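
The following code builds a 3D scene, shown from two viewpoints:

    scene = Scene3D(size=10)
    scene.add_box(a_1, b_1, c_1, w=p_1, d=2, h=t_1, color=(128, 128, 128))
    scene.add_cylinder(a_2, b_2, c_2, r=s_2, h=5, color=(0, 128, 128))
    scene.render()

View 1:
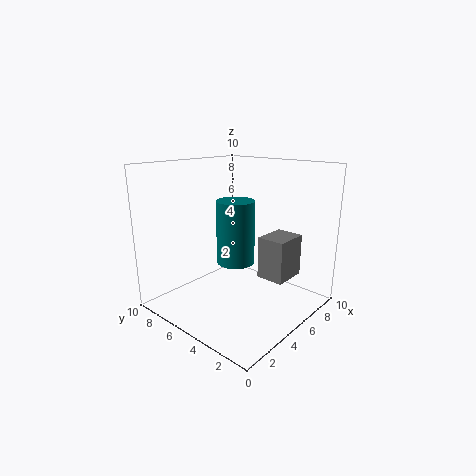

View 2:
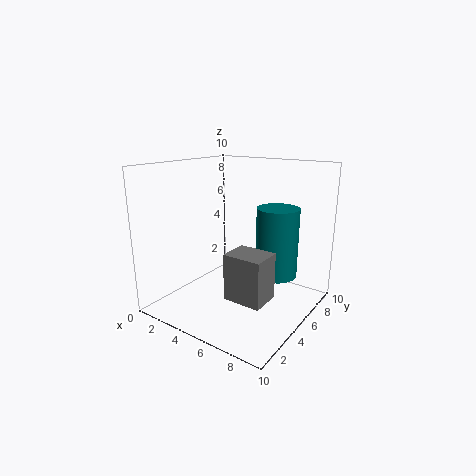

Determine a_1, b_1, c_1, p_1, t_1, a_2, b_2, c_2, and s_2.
a_1 = 6
b_1 = 2
c_1 = 2
p_1 = 2.5
t_1 = 3
a_2 = 7
b_2 = 7
c_2 = 2
s_2 = 1.5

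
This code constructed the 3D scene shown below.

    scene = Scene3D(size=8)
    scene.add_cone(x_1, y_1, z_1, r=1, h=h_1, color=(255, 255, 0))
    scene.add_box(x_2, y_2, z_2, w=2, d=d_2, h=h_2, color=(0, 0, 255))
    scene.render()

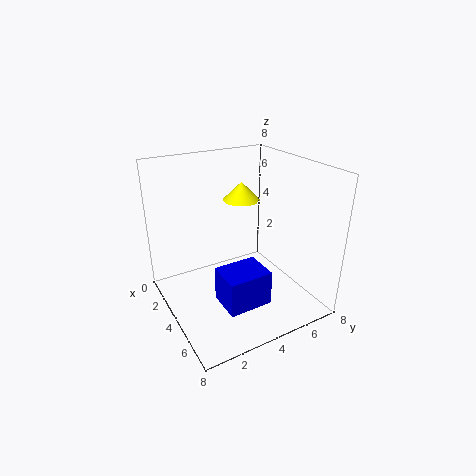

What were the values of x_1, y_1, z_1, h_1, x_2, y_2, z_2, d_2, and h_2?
x_1 = 3.5
y_1 = 4.5
z_1 = 6
h_1 = 1
x_2 = 4
y_2 = 2.5
z_2 = 0.5
d_2 = 2.5
h_2 = 2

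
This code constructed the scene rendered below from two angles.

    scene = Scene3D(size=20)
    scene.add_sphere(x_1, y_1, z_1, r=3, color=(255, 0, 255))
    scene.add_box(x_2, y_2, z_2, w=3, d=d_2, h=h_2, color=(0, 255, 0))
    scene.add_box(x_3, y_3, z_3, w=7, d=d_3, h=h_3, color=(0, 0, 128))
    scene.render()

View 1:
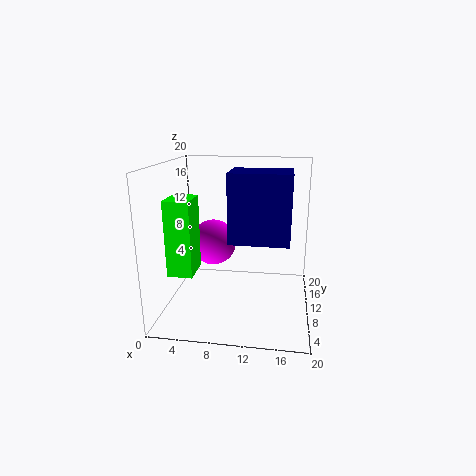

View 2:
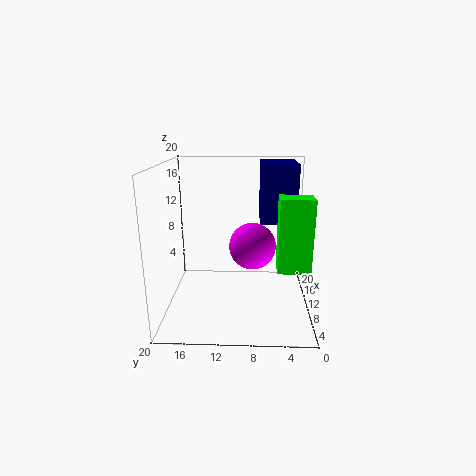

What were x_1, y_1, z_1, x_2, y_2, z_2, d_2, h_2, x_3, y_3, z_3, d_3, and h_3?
x_1 = 7; y_1 = 8; z_1 = 10; x_2 = 3; y_2 = 1; z_2 = 8; d_2 = 4; h_2 = 9; x_3 = 10; y_3 = 2; z_3 = 12; d_3 = 5; h_3 = 8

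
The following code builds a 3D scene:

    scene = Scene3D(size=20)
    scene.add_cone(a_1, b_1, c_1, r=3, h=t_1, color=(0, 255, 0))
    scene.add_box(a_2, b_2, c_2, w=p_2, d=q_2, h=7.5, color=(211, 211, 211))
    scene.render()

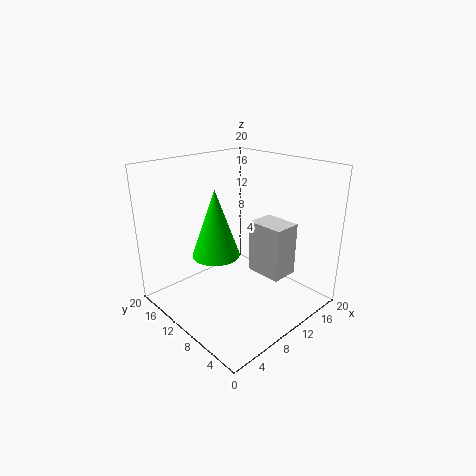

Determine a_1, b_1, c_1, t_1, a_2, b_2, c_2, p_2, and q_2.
a_1 = 5.25, b_1 = 9, c_1 = 9.5, t_1 = 8.5, a_2 = 12, b_2 = 4.5, c_2 = 4.5, p_2 = 4, q_2 = 5.25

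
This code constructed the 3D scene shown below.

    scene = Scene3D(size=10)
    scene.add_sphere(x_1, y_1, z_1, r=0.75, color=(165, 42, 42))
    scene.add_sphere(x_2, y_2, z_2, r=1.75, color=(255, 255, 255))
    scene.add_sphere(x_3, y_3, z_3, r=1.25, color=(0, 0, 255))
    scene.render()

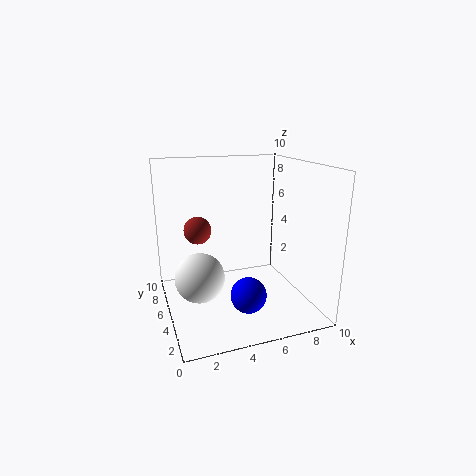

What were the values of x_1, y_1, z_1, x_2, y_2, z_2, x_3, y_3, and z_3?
x_1 = 1.5, y_1 = 1.75, z_1 = 7, x_2 = 2.25, y_2 = 5.25, z_2 = 2.25, x_3 = 5.25, y_3 = 3.5, z_3 = 1.25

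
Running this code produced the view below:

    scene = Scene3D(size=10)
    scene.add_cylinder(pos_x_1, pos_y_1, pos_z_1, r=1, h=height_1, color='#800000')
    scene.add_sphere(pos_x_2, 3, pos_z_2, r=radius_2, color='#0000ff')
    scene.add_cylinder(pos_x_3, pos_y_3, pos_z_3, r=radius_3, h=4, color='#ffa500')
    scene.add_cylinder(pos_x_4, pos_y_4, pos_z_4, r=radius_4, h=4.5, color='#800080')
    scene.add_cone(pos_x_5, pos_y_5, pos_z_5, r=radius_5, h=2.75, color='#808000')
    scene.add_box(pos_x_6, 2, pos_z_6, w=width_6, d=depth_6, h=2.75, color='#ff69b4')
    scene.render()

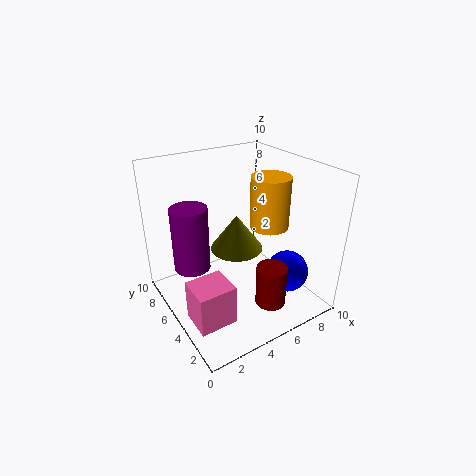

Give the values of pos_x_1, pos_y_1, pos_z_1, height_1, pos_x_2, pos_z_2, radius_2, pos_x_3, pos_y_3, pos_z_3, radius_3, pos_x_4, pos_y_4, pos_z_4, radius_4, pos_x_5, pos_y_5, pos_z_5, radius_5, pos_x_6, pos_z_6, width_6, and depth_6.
pos_x_1 = 5.5; pos_y_1 = 1.75; pos_z_1 = 1.5; height_1 = 2.75; pos_x_2 = 8; pos_z_2 = 2.25; radius_2 = 1.5; pos_x_3 = 8.5; pos_y_3 = 6; pos_z_3 = 4.5; radius_3 = 1.5; pos_x_4 = 2; pos_y_4 = 6.25; pos_z_4 = 3; radius_4 = 1.25; pos_x_5 = 6; pos_y_5 = 6.75; pos_z_5 = 3; radius_5 = 2; pos_x_6 = 0.5; pos_z_6 = 0.75; width_6 = 2.5; depth_6 = 2.25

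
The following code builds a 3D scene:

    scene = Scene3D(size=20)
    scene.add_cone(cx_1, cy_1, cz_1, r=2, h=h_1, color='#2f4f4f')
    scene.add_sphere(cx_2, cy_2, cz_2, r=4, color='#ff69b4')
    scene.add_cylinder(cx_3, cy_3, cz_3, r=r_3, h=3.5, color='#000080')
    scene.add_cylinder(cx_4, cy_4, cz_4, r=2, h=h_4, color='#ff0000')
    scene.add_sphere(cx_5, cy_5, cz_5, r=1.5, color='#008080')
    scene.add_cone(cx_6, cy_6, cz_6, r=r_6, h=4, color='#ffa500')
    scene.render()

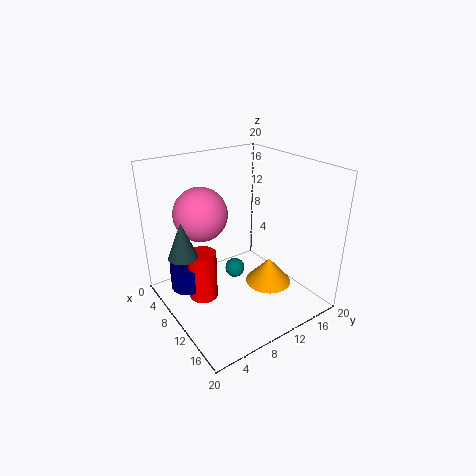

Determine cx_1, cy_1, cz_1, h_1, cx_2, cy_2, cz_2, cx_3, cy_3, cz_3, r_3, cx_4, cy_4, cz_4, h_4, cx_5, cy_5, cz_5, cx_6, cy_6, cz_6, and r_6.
cx_1 = 8; cy_1 = 2.5; cz_1 = 8.5; h_1 = 5; cx_2 = 4; cy_2 = 7.5; cz_2 = 12; cx_3 = 7; cy_3 = 3.5; cz_3 = 3; r_3 = 2.5; cx_4 = 8.5; cy_4 = 5; cz_4 = 1.5; h_4 = 7; cx_5 = 7; cy_5 = 11.5; cz_5 = 3; cx_6 = 10.5; cy_6 = 15.5; cz_6 = 1; r_6 = 3.5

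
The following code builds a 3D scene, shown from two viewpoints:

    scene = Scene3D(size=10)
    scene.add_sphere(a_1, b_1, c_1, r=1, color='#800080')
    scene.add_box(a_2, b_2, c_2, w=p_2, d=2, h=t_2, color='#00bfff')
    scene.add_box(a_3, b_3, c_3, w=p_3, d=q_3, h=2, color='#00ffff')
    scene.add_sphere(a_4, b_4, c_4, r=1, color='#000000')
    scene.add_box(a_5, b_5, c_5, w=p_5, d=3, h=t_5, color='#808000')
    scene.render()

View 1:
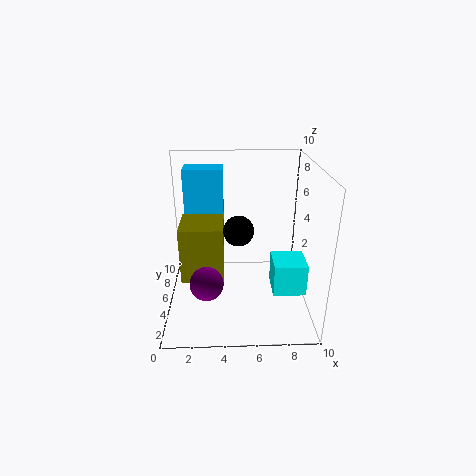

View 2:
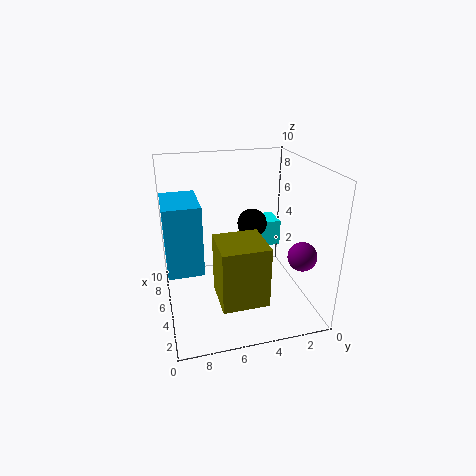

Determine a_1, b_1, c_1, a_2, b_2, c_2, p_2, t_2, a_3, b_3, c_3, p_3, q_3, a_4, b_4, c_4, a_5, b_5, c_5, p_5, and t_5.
a_1 = 3
b_1 = 1
c_1 = 4
a_2 = 1
b_2 = 8
c_2 = 5
p_2 = 3
t_2 = 4
a_3 = 7
b_3 = 1
c_3 = 3
p_3 = 2
q_3 = 2
a_4 = 5
b_4 = 4
c_4 = 6
a_5 = 1
b_5 = 4
c_5 = 2
p_5 = 3
t_5 = 4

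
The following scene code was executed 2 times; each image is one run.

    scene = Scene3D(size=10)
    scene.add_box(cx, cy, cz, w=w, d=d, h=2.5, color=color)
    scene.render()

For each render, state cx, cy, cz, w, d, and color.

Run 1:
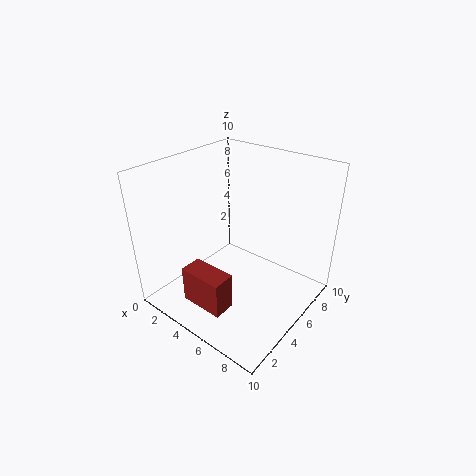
cx = 3.5
cy = 1
cz = 1.5
w = 3
d = 1.5
color = 'brown'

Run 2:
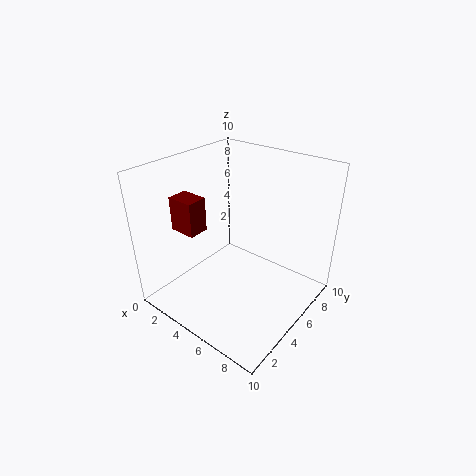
cx = 0.5
cy = 3
cz = 5
w = 2
d = 1.5
color = 'maroon'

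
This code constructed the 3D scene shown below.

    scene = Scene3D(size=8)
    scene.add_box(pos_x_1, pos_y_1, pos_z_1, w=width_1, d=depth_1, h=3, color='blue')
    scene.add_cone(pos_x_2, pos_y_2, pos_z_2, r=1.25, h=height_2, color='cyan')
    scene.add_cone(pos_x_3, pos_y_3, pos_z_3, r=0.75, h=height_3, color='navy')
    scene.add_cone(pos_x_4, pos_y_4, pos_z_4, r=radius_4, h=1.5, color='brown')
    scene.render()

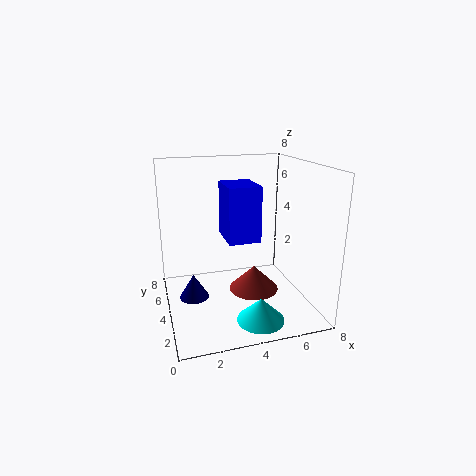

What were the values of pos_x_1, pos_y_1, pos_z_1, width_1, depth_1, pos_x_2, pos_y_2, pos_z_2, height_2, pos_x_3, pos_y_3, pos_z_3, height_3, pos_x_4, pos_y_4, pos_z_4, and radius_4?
pos_x_1 = 3.25; pos_y_1 = 3; pos_z_1 = 4; width_1 = 1.75; depth_1 = 2.25; pos_x_2 = 4.5; pos_y_2 = 1.5; pos_z_2 = 0.25; height_2 = 1.25; pos_x_3 = 1.25; pos_y_3 = 2.75; pos_z_3 = 1.5; height_3 = 1.25; pos_x_4 = 5.25; pos_y_4 = 4.75; pos_z_4 = 0.25; radius_4 = 1.5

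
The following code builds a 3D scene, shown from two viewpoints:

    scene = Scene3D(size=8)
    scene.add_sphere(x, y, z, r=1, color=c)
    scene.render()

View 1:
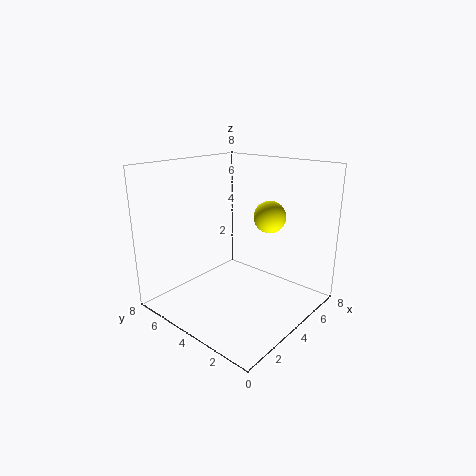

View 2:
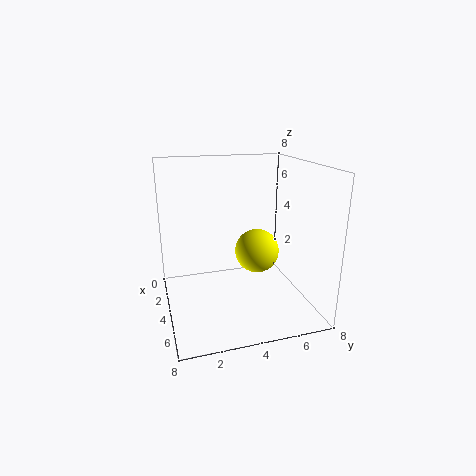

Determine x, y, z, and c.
x = 7, y = 4, z = 4.5, c = 'yellow'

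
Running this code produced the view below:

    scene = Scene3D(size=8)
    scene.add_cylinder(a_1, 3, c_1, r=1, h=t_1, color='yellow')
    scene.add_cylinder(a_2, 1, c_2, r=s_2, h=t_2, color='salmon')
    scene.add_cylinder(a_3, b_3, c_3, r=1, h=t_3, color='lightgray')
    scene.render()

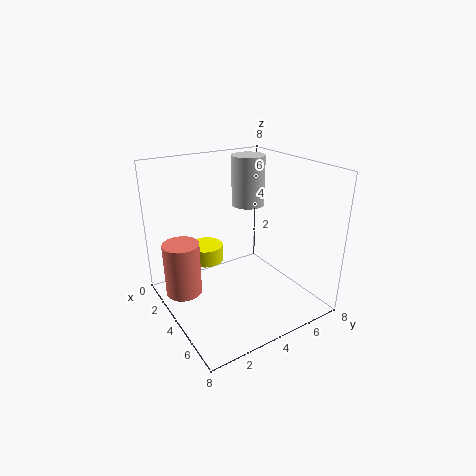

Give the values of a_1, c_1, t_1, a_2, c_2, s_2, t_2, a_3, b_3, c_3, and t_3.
a_1 = 2; c_1 = 2; t_1 = 1; a_2 = 3; c_2 = 1; s_2 = 1; t_2 = 3; a_3 = 2; b_3 = 6; c_3 = 5; t_3 = 3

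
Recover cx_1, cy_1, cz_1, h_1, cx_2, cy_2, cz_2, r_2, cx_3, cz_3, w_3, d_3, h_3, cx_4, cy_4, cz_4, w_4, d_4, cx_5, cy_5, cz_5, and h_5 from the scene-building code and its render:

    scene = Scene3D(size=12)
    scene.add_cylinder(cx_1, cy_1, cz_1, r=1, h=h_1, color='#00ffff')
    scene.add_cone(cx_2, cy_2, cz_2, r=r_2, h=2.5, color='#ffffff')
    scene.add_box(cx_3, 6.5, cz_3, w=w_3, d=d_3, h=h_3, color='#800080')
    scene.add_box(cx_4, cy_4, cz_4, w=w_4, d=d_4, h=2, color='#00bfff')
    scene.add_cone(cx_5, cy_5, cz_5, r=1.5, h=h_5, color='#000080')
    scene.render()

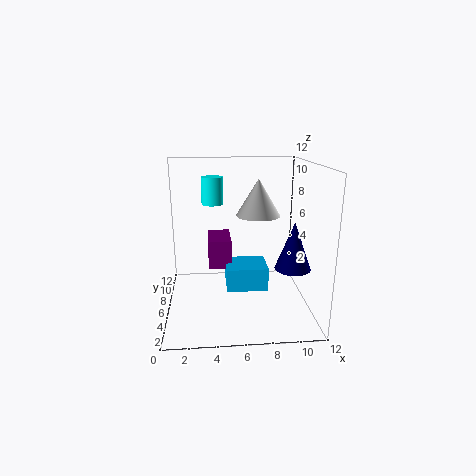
cx_1 = 4
cy_1 = 10
cz_1 = 8
h_1 = 2.5
cx_2 = 7
cy_2 = 2
cz_2 = 9
r_2 = 1.5
cx_3 = 3.5
cz_3 = 3
w_3 = 2
d_3 = 3.5
h_3 = 2.5
cx_4 = 5
cy_4 = 5
cz_4 = 1.5
w_4 = 3.5
d_4 = 3
cx_5 = 10.5
cy_5 = 5
cz_5 = 3.5
h_5 = 4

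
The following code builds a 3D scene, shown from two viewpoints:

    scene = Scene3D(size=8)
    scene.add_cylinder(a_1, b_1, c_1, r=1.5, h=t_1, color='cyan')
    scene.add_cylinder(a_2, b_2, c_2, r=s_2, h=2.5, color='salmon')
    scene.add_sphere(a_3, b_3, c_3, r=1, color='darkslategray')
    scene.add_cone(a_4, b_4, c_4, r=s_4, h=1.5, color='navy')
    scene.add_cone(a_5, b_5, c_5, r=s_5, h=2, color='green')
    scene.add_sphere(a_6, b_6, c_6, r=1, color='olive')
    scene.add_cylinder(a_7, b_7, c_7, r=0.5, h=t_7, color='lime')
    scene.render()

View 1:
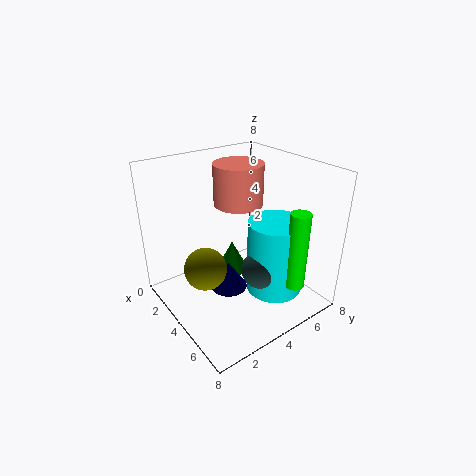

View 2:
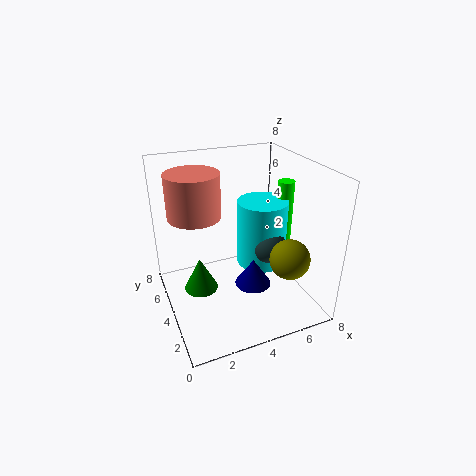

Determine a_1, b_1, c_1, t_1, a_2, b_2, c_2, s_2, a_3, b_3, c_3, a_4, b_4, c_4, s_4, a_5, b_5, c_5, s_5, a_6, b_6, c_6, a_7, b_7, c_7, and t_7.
a_1 = 6, b_1 = 5, c_1 = 1.5, t_1 = 4, a_2 = 2, b_2 = 5.5, c_2 = 5, s_2 = 1.5, a_3 = 6, b_3 = 4, c_3 = 3, a_4 = 4.5, b_4 = 3, c_4 = 1.5, s_4 = 1, a_5 = 2, b_5 = 5, c_5 = 0.5, s_5 = 1, a_6 = 5.5, b_6 = 1, c_6 = 4, a_7 = 7.5, b_7 = 5, c_7 = 2.5, t_7 = 4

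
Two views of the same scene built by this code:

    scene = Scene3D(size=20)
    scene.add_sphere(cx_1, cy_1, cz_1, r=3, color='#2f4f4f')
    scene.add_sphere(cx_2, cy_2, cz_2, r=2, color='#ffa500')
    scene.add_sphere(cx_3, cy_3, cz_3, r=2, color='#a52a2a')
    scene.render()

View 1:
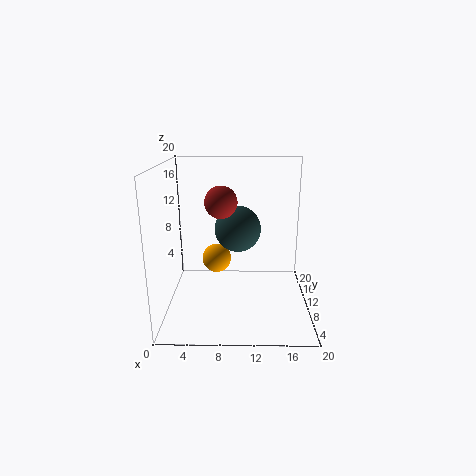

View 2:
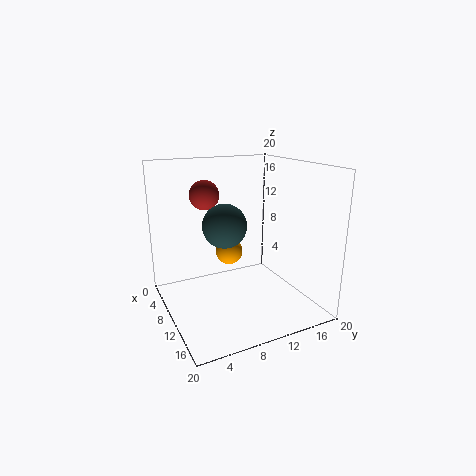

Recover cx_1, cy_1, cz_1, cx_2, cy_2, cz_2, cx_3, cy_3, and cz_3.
cx_1 = 10
cy_1 = 8
cz_1 = 12
cx_2 = 7
cy_2 = 10
cz_2 = 7
cx_3 = 8
cy_3 = 6
cz_3 = 16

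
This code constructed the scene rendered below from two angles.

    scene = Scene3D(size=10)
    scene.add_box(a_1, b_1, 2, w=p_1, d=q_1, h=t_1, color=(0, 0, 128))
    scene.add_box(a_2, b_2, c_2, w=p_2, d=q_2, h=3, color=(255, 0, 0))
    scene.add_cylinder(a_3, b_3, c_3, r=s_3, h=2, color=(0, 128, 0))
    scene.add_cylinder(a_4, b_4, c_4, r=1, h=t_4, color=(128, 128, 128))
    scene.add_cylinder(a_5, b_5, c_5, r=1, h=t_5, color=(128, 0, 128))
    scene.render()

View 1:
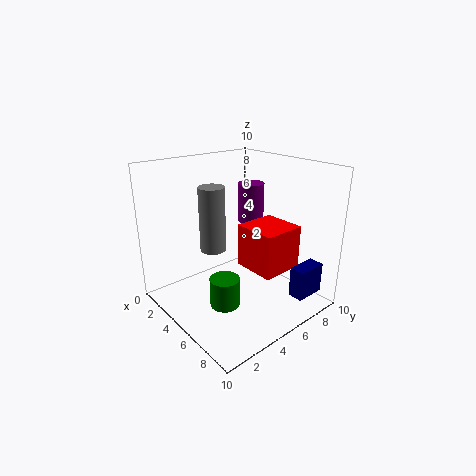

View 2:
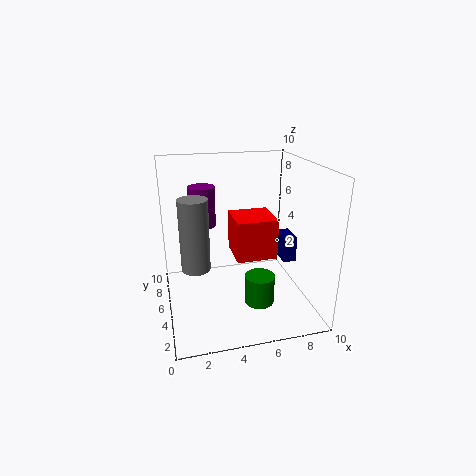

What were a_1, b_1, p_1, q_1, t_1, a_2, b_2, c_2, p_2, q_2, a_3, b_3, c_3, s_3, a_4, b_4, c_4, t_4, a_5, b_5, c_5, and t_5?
a_1 = 9, b_1 = 6, p_1 = 1, q_1 = 2, t_1 = 2, a_2 = 5, b_2 = 5, c_2 = 3, p_2 = 3, q_2 = 3, a_3 = 6, b_3 = 3, c_3 = 1, s_3 = 1, a_4 = 2, b_4 = 5, c_4 = 3, t_4 = 5, a_5 = 3, b_5 = 8, c_5 = 5, t_5 = 3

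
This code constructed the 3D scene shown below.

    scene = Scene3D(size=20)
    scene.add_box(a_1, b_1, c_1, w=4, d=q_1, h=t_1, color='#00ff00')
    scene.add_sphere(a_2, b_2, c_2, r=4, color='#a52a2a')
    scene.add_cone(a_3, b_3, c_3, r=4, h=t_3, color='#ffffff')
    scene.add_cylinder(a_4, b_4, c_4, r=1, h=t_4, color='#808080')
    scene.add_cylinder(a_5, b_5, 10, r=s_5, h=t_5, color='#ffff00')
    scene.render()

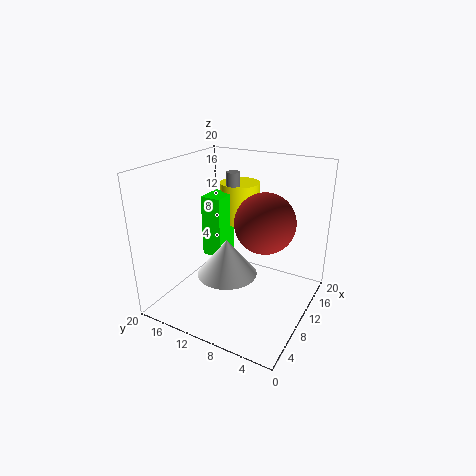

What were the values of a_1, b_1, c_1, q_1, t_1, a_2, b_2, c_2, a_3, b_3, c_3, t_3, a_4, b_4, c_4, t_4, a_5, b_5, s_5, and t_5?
a_1 = 10, b_1 = 13, c_1 = 6, q_1 = 3, t_1 = 9, a_2 = 10, b_2 = 6, c_2 = 13, a_3 = 7, b_3 = 10, c_3 = 6, t_3 = 5, a_4 = 14, b_4 = 13, c_4 = 13, t_4 = 5, a_5 = 16, b_5 = 13, s_5 = 3, t_5 = 6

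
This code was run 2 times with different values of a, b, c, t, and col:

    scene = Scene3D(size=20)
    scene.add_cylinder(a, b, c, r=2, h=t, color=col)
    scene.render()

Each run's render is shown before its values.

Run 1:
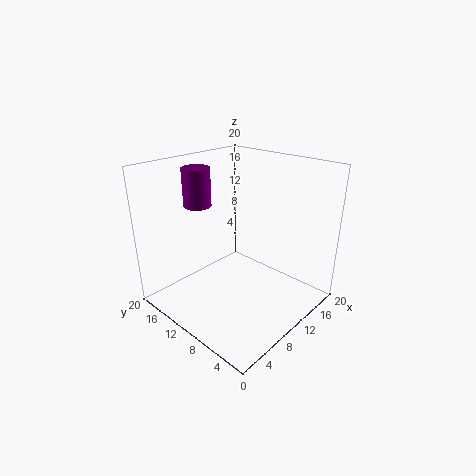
a = 8.5, b = 16.5, c = 13.5, t = 5.5, col = 'purple'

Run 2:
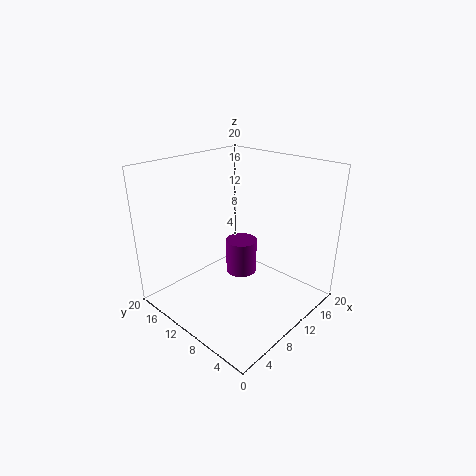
a = 8.5, b = 8, c = 6.5, t = 4.5, col = 'purple'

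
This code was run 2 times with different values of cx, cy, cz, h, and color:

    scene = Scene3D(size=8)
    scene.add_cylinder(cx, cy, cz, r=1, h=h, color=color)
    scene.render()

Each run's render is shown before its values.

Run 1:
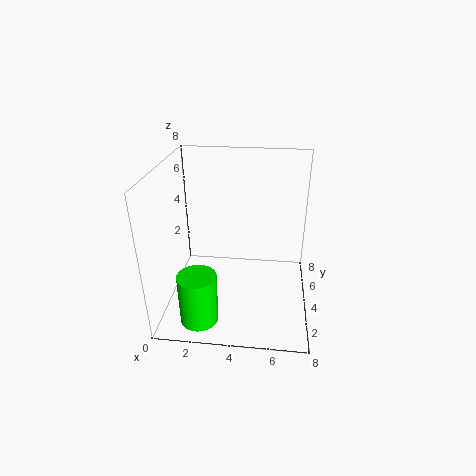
cx = 2.25, cy = 1.25, cz = 0.5, h = 2.75, color = 'lime'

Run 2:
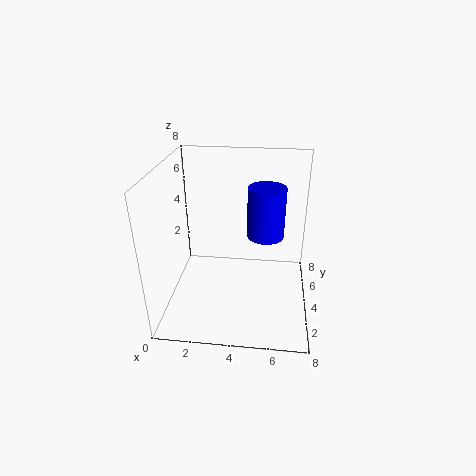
cx = 5.5, cy = 4, cz = 4.25, h = 2.75, color = 'blue'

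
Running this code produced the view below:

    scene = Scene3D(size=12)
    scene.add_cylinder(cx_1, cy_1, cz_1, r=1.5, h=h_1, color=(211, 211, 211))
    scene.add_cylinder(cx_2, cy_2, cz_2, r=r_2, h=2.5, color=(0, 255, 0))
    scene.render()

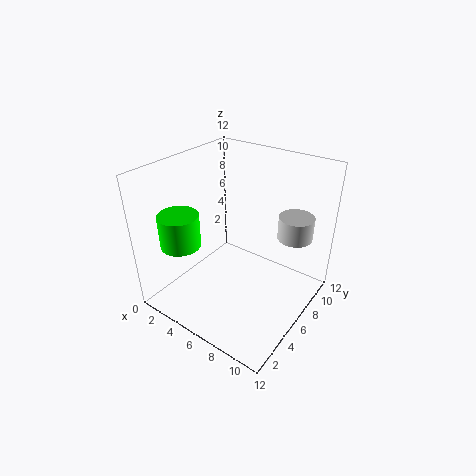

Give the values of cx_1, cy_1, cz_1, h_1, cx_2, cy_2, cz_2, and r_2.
cx_1 = 9.5
cy_1 = 9.5
cz_1 = 5.5
h_1 = 2
cx_2 = 4
cy_2 = 1.5
cz_2 = 7
r_2 = 1.5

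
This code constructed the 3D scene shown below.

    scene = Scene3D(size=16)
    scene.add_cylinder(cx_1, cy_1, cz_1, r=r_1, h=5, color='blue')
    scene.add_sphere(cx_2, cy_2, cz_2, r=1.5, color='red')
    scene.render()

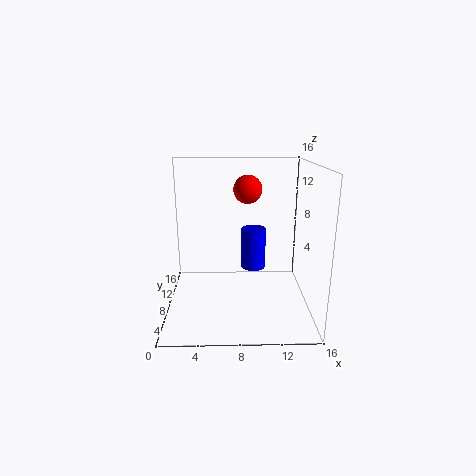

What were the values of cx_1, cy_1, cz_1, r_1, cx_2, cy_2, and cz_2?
cx_1 = 10, cy_1 = 11.5, cz_1 = 3, r_1 = 1.5, cx_2 = 9, cy_2 = 7.5, cz_2 = 13.5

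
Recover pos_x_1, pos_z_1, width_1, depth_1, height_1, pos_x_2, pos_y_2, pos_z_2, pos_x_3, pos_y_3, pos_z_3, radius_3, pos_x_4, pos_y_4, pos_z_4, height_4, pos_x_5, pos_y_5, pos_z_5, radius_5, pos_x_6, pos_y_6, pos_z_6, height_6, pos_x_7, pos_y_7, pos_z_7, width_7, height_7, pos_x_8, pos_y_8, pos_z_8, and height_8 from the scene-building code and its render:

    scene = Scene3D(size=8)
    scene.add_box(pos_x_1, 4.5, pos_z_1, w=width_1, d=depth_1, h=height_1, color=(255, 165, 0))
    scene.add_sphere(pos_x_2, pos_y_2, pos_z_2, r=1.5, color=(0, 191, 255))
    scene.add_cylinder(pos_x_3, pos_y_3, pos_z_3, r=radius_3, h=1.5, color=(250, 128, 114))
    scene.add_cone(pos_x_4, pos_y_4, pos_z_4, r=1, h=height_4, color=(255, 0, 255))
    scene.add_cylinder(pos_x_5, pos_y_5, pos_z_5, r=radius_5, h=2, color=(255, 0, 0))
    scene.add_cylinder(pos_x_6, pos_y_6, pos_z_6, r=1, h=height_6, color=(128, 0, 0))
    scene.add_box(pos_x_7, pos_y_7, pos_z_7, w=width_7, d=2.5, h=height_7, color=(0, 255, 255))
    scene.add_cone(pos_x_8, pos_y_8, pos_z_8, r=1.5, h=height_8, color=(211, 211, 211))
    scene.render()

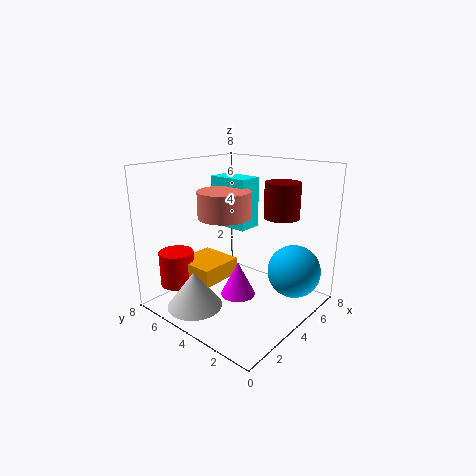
pos_x_1 = 2
pos_z_1 = 1.5
width_1 = 2.5
depth_1 = 2.5
height_1 = 1
pos_x_2 = 6
pos_y_2 = 1.5
pos_z_2 = 2
pos_x_3 = 4
pos_y_3 = 5
pos_z_3 = 5
radius_3 = 1.5
pos_x_4 = 4
pos_y_4 = 4
pos_z_4 = 0.5
height_4 = 2
pos_x_5 = 2
pos_y_5 = 7
pos_z_5 = 1
radius_5 = 1
pos_x_6 = 6
pos_y_6 = 2.5
pos_z_6 = 5
height_6 = 2
pos_x_7 = 5
pos_y_7 = 4.5
pos_z_7 = 4
width_7 = 1.5
height_7 = 3
pos_x_8 = 1.5
pos_y_8 = 5
pos_z_8 = 0.5
height_8 = 2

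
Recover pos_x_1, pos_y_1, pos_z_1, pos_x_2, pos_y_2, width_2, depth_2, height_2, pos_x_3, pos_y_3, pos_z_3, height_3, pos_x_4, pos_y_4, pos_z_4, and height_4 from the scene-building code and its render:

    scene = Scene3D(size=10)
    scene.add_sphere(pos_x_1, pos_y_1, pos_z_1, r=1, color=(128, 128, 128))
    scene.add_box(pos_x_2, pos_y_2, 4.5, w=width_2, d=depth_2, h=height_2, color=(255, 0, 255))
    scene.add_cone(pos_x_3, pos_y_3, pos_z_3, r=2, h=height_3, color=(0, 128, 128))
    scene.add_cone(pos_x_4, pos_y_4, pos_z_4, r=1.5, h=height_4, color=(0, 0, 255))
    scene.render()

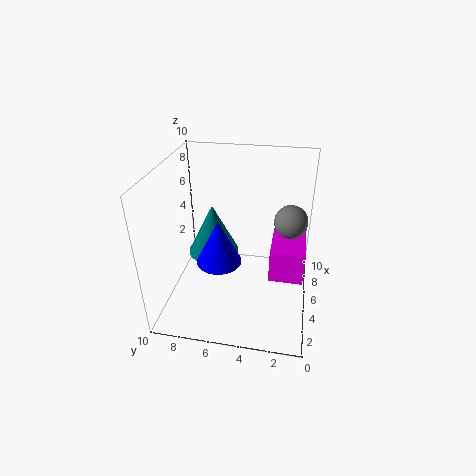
pos_x_1 = 3.5, pos_y_1 = 1.5, pos_z_1 = 7.5, pos_x_2 = 1.5, pos_y_2 = 0.5, width_2 = 3, depth_2 = 2, height_2 = 2, pos_x_3 = 7.5, pos_y_3 = 7.5, pos_z_3 = 2, height_3 = 4, pos_x_4 = 3.5, pos_y_4 = 6, pos_z_4 = 4, height_4 = 3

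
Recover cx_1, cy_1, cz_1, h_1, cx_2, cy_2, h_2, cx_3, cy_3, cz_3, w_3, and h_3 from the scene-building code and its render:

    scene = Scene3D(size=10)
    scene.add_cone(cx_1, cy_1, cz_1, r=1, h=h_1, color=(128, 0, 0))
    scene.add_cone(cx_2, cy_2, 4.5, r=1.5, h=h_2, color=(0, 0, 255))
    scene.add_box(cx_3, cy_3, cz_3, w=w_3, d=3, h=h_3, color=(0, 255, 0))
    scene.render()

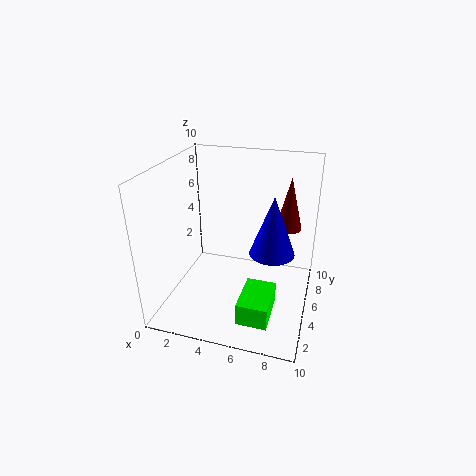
cx_1 = 8, cy_1 = 8.5, cz_1 = 4.5, h_1 = 4, cx_2 = 7.5, cy_2 = 4.5, h_2 = 4, cx_3 = 6, cy_3 = 1, cz_3 = 1, w_3 = 2, h_3 = 1.5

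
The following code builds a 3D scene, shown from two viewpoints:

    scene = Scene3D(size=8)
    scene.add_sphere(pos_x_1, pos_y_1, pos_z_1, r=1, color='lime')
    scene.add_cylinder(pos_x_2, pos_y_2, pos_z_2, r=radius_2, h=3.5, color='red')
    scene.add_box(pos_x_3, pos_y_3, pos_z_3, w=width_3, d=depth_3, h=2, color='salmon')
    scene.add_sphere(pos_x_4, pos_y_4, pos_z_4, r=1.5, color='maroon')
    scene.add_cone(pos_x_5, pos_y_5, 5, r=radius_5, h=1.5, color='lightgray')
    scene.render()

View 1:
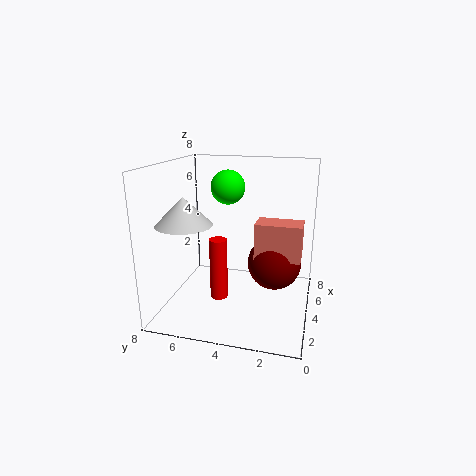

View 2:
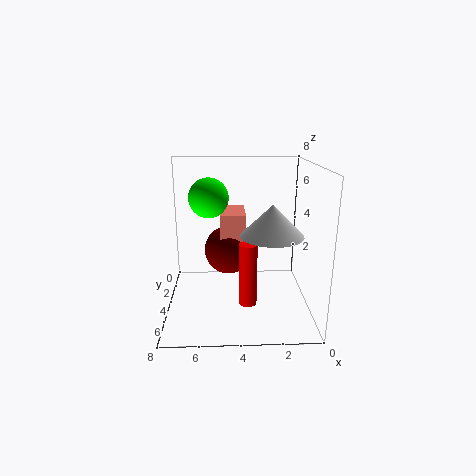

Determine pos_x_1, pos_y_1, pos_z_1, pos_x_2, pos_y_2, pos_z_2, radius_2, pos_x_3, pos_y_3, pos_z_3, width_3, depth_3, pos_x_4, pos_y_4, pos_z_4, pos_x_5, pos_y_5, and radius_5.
pos_x_1 = 5.5
pos_y_1 = 5
pos_z_1 = 6.5
pos_x_2 = 3.5
pos_y_2 = 5
pos_z_2 = 0.5
radius_2 = 0.5
pos_x_3 = 3.5
pos_y_3 = 0.5
pos_z_3 = 3
width_3 = 1.5
depth_3 = 2.5
pos_x_4 = 4.5
pos_y_4 = 2
pos_z_4 = 2.5
pos_x_5 = 2.5
pos_y_5 = 6.5
radius_5 = 1.5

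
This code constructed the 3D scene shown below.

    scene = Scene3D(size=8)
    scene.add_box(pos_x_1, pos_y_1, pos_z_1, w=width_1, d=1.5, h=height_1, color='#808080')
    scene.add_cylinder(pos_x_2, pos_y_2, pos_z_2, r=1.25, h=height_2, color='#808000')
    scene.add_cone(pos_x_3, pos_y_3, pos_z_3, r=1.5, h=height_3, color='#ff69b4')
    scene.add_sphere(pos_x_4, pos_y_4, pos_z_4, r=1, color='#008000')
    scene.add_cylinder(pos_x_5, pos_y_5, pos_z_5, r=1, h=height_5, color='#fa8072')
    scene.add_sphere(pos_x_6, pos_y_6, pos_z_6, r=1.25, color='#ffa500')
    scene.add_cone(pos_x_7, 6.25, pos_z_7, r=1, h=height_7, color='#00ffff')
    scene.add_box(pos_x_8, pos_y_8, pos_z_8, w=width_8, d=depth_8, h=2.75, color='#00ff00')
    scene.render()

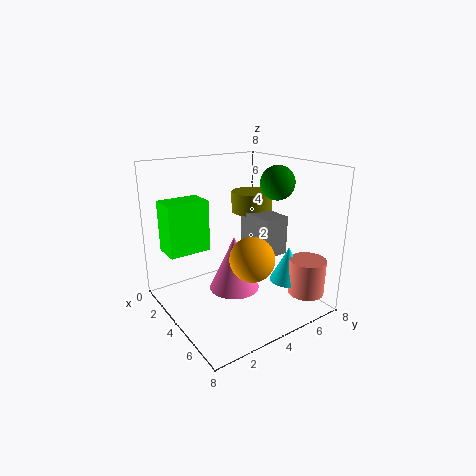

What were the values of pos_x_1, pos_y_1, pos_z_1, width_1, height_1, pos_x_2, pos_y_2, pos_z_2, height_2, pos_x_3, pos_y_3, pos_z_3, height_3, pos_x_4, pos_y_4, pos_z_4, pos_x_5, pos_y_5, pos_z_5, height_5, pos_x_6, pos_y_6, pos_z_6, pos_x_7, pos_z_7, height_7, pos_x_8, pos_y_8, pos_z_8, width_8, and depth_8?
pos_x_1 = 2.5, pos_y_1 = 5.25, pos_z_1 = 2.75, width_1 = 2.5, height_1 = 2.25, pos_x_2 = 2.25, pos_y_2 = 6.25, pos_z_2 = 4.75, height_2 = 1.25, pos_x_3 = 3.25, pos_y_3 = 4.25, pos_z_3 = 0.5, height_3 = 3.25, pos_x_4 = 4, pos_y_4 = 6.75, pos_z_4 = 6.75, pos_x_5 = 6.75, pos_y_5 = 6.75, pos_z_5 = 1, height_5 = 2, pos_x_6 = 5, pos_y_6 = 4.25, pos_z_6 = 3, pos_x_7 = 5.75, pos_z_7 = 1.5, height_7 = 2, pos_x_8 = 2, pos_y_8 = 0.25, pos_z_8 = 3.5, width_8 = 1.5, depth_8 = 2.25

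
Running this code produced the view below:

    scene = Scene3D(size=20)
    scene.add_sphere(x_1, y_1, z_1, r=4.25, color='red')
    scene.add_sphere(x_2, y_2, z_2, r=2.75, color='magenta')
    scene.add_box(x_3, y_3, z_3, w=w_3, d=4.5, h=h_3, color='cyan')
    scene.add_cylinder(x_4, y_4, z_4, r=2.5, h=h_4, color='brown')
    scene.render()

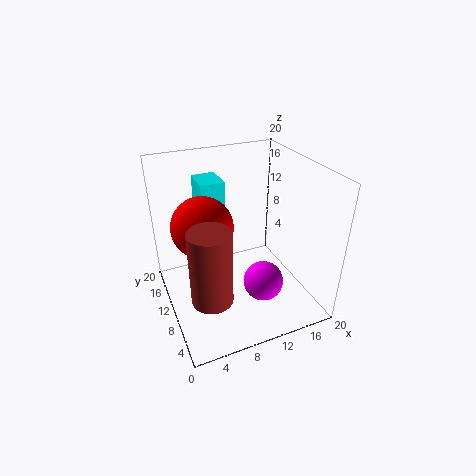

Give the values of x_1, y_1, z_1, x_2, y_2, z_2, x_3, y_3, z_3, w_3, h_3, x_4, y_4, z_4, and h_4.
x_1 = 5.5; y_1 = 11.75; z_1 = 11.75; x_2 = 12.25; y_2 = 6.25; z_2 = 4.5; x_3 = 6.25; y_3 = 14; z_3 = 9.75; w_3 = 3.5; h_3 = 7; x_4 = 3.75; y_4 = 3.25; z_4 = 6.75; h_4 = 9.25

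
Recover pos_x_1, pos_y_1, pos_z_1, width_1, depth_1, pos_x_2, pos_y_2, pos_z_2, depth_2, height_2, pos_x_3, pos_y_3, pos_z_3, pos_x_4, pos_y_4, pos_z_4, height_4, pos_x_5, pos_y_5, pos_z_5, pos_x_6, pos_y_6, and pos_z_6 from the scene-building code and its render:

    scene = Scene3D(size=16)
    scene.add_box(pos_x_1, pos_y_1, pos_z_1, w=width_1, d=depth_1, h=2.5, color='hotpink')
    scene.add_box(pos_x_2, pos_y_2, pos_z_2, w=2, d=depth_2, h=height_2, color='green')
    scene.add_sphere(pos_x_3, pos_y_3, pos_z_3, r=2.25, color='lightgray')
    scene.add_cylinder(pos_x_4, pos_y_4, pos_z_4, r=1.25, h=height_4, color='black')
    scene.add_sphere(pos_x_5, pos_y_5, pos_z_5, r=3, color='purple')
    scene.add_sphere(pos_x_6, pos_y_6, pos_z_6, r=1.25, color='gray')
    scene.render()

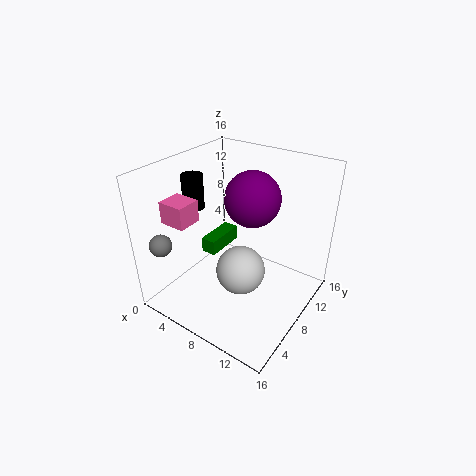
pos_x_1 = 1, pos_y_1 = 3.5, pos_z_1 = 9.75, width_1 = 3, depth_1 = 2.75, pos_x_2 = 0.75, pos_y_2 = 10, pos_z_2 = 2.25, depth_2 = 5.25, height_2 = 2, pos_x_3 = 11.75, pos_y_3 = 3, pos_z_3 = 8.5, pos_x_4 = 1.75, pos_y_4 = 8, pos_z_4 = 10, height_4 = 4, pos_x_5 = 9, pos_y_5 = 9.25, pos_z_5 = 12.5, pos_x_6 = 1.5, pos_y_6 = 2.5, pos_z_6 = 7.5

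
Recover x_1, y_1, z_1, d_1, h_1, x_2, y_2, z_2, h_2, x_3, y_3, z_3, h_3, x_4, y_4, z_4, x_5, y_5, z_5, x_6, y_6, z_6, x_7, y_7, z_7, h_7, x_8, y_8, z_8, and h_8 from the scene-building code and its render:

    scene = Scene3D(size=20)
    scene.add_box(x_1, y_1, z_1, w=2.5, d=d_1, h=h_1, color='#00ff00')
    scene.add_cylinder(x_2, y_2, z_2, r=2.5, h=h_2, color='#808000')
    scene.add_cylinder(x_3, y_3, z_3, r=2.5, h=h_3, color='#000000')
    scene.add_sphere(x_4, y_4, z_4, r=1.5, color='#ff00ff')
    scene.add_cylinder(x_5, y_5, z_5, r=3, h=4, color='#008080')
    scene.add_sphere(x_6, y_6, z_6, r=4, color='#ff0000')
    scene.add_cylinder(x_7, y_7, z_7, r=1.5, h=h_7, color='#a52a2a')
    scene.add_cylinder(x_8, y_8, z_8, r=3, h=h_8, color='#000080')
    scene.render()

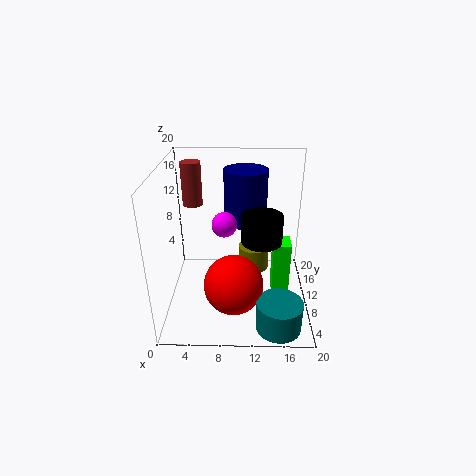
x_1 = 15; y_1 = 9.5; z_1 = 1; d_1 = 3; h_1 = 8; x_2 = 12.5; y_2 = 17.5; z_2 = 0.5; h_2 = 4; x_3 = 13; y_3 = 5.5; z_3 = 12; h_3 = 3.5; x_4 = 8.5; y_4 = 5; z_4 = 14.5; x_5 = 15.5; y_5 = 3; z_5 = 0.5; x_6 = 9.5; y_6 = 6; z_6 = 5; x_7 = 3; y_7 = 16; z_7 = 12.5; h_7 = 6.5; x_8 = 11; y_8 = 12.5; z_8 = 11.5; h_8 = 7.5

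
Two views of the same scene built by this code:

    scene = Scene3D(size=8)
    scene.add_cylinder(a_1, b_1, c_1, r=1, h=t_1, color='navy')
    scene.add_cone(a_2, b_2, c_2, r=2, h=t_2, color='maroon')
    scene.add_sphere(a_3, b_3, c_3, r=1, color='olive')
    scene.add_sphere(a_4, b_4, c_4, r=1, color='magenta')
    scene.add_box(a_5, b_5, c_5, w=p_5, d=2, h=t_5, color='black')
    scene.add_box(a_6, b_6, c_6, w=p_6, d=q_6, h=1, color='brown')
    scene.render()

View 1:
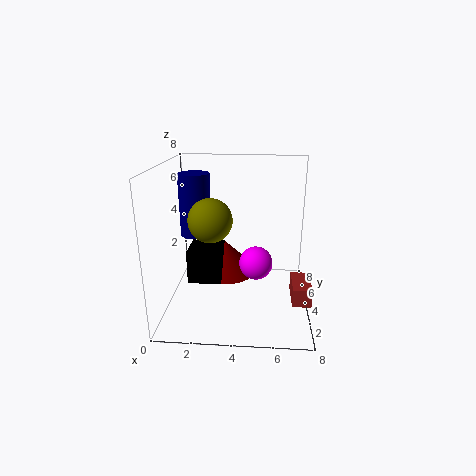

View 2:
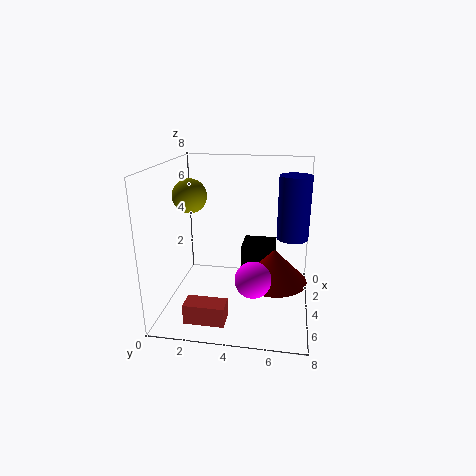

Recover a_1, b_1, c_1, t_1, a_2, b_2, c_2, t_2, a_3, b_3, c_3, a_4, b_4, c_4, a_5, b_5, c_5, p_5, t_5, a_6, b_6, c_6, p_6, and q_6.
a_1 = 1
b_1 = 7
c_1 = 3
t_1 = 4
a_2 = 3
b_2 = 6
c_2 = 1
t_2 = 2
a_3 = 3
b_3 = 1
c_3 = 6
a_4 = 5
b_4 = 5
c_4 = 2
a_5 = 1
b_5 = 4
c_5 = 1
p_5 = 2
t_5 = 2
a_6 = 7
b_6 = 2
c_6 = 1
p_6 = 1
q_6 = 2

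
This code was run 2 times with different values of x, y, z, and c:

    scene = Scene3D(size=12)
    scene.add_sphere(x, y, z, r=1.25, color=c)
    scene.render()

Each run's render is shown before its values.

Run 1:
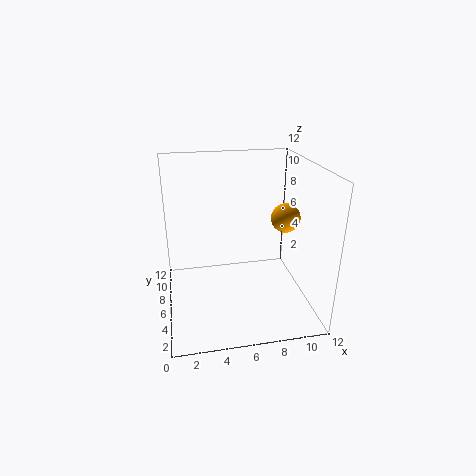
x = 10.25, y = 6.5, z = 7.25, c = 'orange'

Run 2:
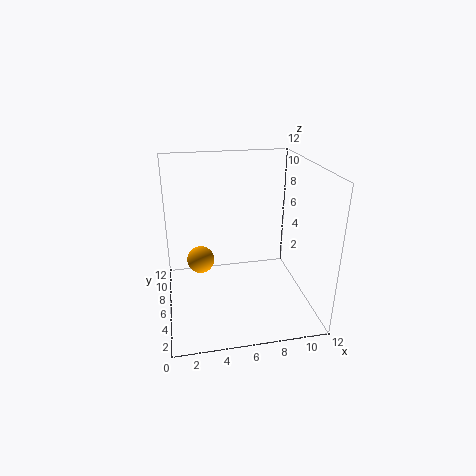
x = 3, y = 8.75, z = 2.75, c = 'orange'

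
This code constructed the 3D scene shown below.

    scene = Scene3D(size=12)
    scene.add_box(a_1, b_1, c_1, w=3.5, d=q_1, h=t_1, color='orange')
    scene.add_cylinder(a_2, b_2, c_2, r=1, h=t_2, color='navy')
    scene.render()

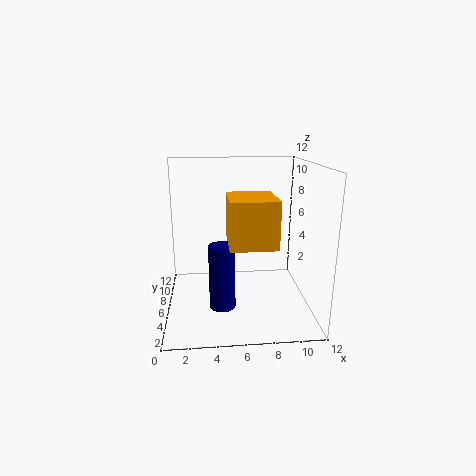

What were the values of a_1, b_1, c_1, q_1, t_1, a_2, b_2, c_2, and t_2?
a_1 = 5
b_1 = 1.5
c_1 = 6.5
q_1 = 4
t_1 = 3.5
a_2 = 4.5
b_2 = 3
c_2 = 1.5
t_2 = 5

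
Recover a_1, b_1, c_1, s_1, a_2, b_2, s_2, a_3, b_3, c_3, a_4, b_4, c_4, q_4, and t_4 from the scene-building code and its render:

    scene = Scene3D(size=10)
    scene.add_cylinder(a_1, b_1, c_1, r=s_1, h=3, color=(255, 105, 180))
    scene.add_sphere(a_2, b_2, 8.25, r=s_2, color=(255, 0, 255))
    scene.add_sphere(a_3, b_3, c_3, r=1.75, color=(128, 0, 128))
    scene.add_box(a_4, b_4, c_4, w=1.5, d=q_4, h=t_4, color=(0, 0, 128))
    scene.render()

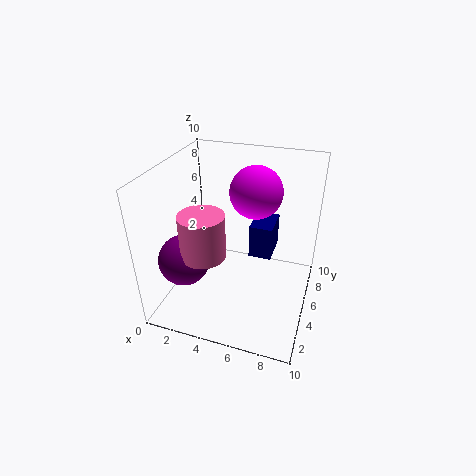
a_1 = 3.25
b_1 = 3
c_1 = 4.5
s_1 = 1.5
a_2 = 6
b_2 = 5.75
s_2 = 1.75
a_3 = 1.75
b_3 = 3
c_3 = 3.75
a_4 = 6
b_4 = 4.25
c_4 = 4.25
q_4 = 2.25
t_4 = 2.25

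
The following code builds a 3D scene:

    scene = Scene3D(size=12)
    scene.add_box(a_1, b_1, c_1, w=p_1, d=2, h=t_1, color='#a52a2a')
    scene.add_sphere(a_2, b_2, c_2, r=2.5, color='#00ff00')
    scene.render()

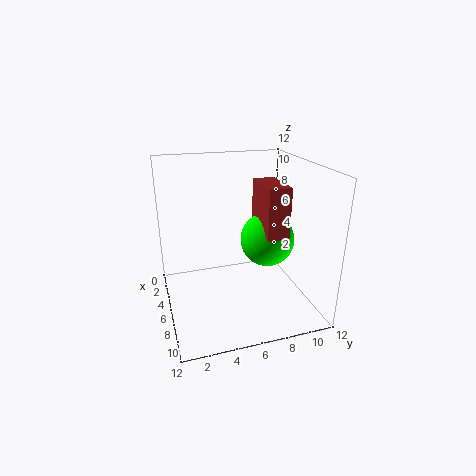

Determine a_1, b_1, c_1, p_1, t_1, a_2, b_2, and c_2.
a_1 = 2.5, b_1 = 8.5, c_1 = 5.5, p_1 = 4, t_1 = 4.5, a_2 = 4, b_2 = 9.5, c_2 = 4.5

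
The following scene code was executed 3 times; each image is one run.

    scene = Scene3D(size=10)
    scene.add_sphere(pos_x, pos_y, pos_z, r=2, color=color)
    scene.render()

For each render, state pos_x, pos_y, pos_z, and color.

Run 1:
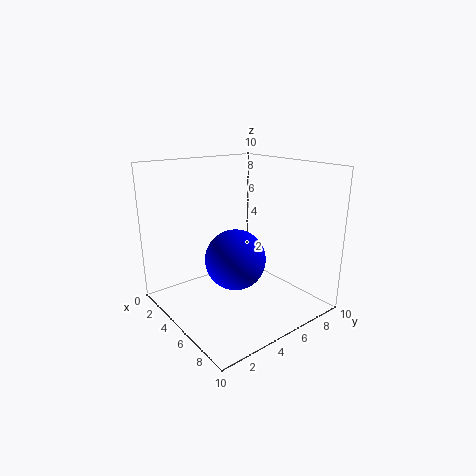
pos_x = 6
pos_y = 4
pos_z = 4
color = 'blue'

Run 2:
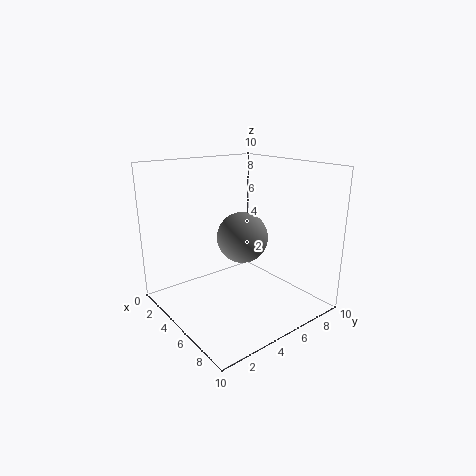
pos_x = 3
pos_y = 7
pos_z = 4
color = 'gray'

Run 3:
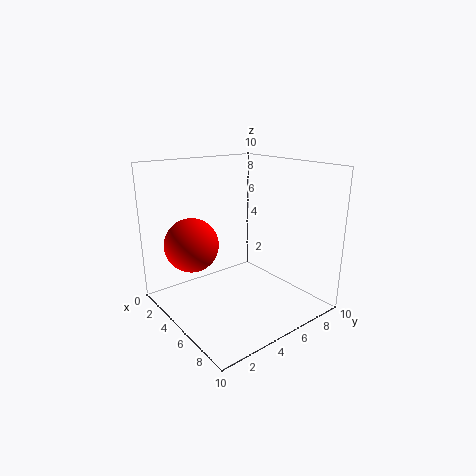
pos_x = 2
pos_y = 3
pos_z = 4
color = 'red'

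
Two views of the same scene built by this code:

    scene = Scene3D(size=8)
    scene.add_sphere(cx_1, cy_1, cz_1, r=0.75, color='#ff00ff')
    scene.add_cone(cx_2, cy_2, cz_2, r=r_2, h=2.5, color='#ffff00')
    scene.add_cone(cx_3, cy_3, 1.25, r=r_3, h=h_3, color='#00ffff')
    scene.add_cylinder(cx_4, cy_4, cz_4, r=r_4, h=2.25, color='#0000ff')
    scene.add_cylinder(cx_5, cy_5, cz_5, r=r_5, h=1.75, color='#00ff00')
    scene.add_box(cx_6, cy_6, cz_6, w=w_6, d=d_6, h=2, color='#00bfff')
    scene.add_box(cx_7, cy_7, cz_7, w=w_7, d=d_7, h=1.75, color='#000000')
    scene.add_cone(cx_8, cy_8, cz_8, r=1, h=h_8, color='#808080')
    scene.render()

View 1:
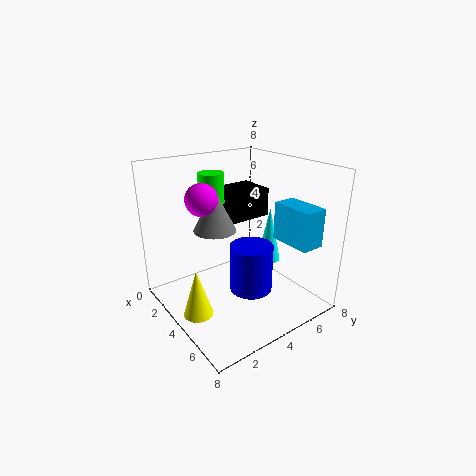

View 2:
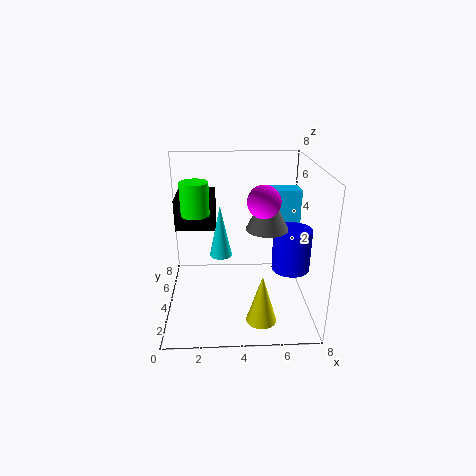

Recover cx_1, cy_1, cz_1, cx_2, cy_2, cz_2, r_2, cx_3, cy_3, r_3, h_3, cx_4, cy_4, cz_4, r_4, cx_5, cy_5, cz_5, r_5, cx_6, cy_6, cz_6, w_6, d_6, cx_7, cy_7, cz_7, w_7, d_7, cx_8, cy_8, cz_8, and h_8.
cx_1 = 5; cy_1 = 1.25; cz_1 = 7; cx_2 = 5; cy_2 = 0.75; cz_2 = 1; r_2 = 0.75; cx_3 = 3; cy_3 = 7.25; r_3 = 0.75; h_3 = 3.5; cx_4 = 6.75; cy_4 = 2.75; cz_4 = 2.75; r_4 = 1; cx_5 = 1.75; cy_5 = 3.75; cz_5 = 5.5; r_5 = 0.75; cx_6 = 5.5; cy_6 = 5.25; cz_6 = 4.25; w_6 = 2.25; d_6 = 1.25; cx_7 = 0.5; cy_7 = 4.5; cz_7 = 4.25; w_7 = 2.25; d_7 = 2.75; cx_8 = 5.25; cy_8 = 1.75; cz_8 = 5.5; h_8 = 2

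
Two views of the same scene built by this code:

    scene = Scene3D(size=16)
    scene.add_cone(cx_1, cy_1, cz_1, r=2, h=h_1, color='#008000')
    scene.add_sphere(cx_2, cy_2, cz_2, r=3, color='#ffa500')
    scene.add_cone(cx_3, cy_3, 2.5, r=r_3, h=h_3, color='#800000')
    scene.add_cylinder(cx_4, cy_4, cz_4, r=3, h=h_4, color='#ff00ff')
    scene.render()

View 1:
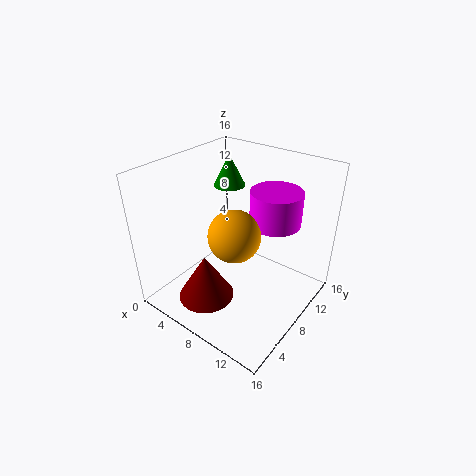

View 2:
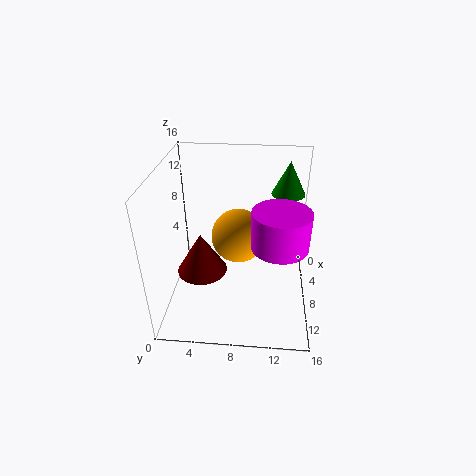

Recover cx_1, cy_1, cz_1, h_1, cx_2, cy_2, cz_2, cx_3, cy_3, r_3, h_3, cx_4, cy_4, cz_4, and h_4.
cx_1 = 2.5
cy_1 = 13.5
cz_1 = 11
h_1 = 4
cx_2 = 7.5
cy_2 = 8
cz_2 = 8
cx_3 = 7
cy_3 = 3.5
r_3 = 3
h_3 = 5
cx_4 = 10
cy_4 = 12.5
cz_4 = 8.5
h_4 = 4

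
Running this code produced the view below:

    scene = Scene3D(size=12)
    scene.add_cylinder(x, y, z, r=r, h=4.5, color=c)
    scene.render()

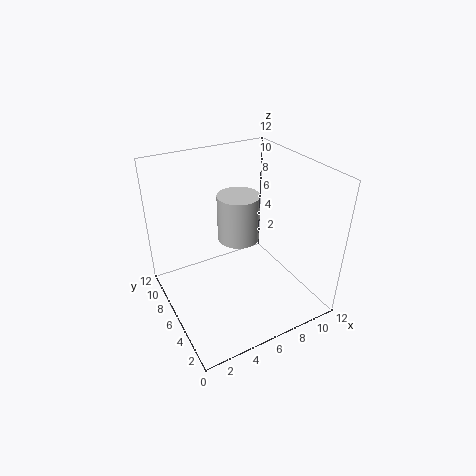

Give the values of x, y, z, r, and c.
x = 8; y = 9.5; z = 3.5; r = 2; c = 'lightgray'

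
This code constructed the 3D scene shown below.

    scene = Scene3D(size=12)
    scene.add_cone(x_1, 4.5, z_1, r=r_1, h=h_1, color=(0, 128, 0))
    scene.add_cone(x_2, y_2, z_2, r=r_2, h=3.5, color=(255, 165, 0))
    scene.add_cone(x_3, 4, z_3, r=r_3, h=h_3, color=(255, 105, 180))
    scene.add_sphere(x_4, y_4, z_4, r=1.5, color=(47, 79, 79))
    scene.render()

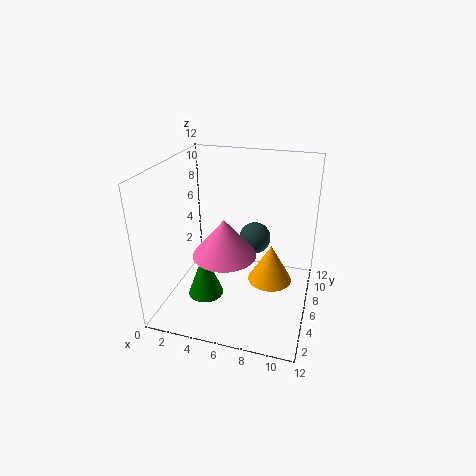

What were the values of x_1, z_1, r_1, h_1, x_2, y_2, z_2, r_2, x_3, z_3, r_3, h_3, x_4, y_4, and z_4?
x_1 = 3.5
z_1 = 1
r_1 = 1.5
h_1 = 4
x_2 = 8.5
y_2 = 8
z_2 = 1
r_2 = 2
x_3 = 5.5
z_3 = 5.5
r_3 = 2.5
h_3 = 3
x_4 = 6.5
y_4 = 10
z_4 = 4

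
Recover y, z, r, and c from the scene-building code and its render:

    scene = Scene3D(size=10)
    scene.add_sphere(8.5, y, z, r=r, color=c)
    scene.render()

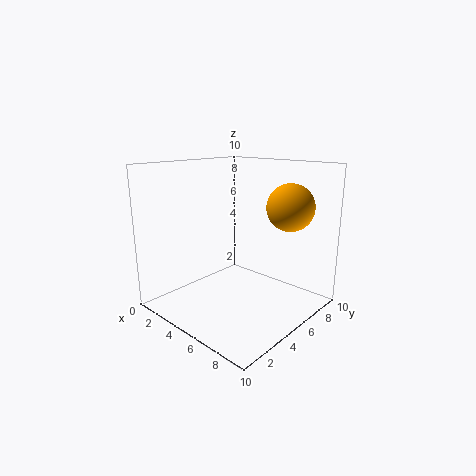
y = 6, z = 7.5, r = 1.5, c = 'orange'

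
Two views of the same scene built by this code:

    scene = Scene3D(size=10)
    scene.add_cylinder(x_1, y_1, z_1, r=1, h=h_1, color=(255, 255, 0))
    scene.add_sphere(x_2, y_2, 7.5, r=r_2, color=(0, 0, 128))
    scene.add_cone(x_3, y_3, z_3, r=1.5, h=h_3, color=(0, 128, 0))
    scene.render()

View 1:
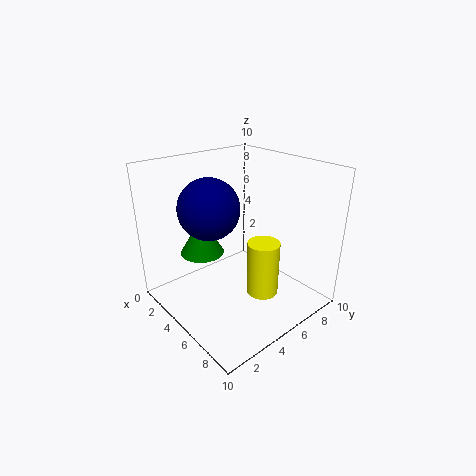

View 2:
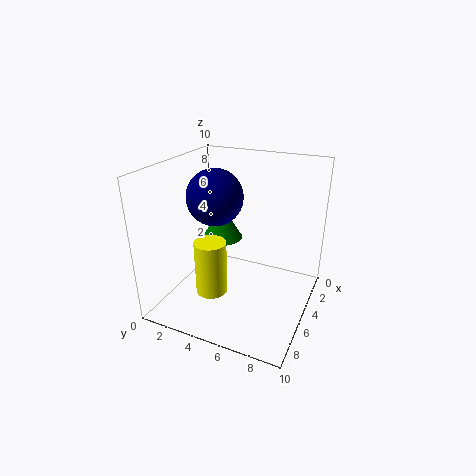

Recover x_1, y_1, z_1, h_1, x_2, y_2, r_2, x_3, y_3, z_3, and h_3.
x_1 = 8
y_1 = 4.5
z_1 = 2.5
h_1 = 3.5
x_2 = 4.5
y_2 = 3
r_2 = 2
x_3 = 3.5
y_3 = 3
z_3 = 4
h_3 = 2.5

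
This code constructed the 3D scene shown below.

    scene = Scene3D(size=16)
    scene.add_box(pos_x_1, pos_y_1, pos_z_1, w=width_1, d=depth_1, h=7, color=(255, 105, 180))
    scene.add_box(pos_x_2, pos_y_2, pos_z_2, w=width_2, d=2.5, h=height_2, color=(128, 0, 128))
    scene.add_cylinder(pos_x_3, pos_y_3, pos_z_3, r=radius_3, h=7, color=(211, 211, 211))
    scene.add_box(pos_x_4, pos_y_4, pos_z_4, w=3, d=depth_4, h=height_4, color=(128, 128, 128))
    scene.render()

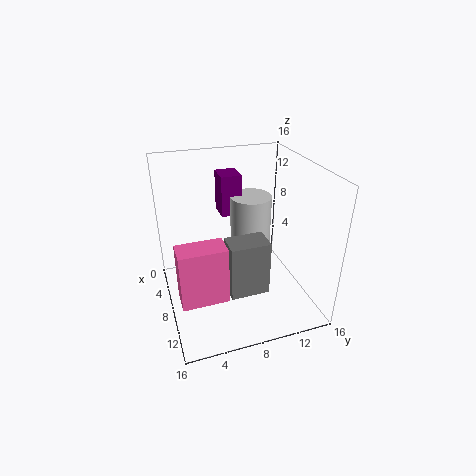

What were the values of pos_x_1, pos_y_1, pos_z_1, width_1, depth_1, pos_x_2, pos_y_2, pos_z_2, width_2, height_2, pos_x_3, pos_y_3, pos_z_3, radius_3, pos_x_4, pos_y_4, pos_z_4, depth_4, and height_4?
pos_x_1 = 6.5
pos_y_1 = 1
pos_z_1 = 0.5
width_1 = 3
depth_1 = 5.5
pos_x_2 = 0.5
pos_y_2 = 7.5
pos_z_2 = 8.5
width_2 = 3
height_2 = 5
pos_x_3 = 4
pos_y_3 = 11
pos_z_3 = 4
radius_3 = 2.5
pos_x_4 = 7.5
pos_y_4 = 6.5
pos_z_4 = 1.5
depth_4 = 4.5
height_4 = 6.5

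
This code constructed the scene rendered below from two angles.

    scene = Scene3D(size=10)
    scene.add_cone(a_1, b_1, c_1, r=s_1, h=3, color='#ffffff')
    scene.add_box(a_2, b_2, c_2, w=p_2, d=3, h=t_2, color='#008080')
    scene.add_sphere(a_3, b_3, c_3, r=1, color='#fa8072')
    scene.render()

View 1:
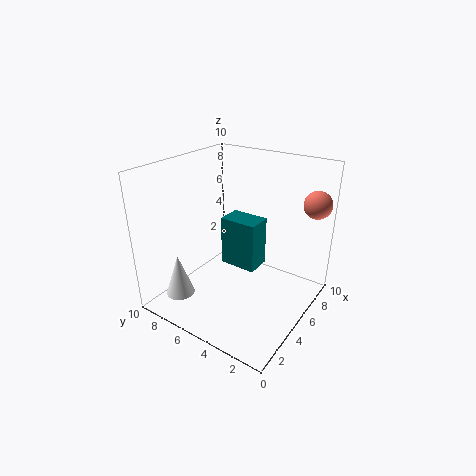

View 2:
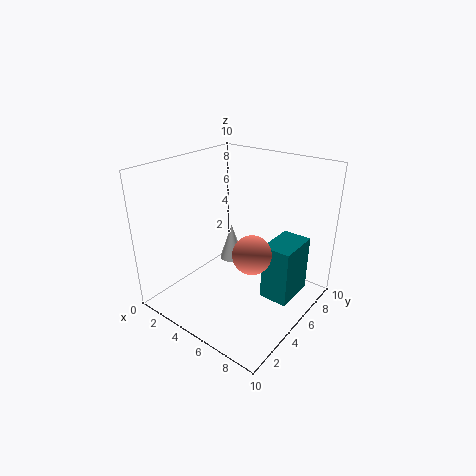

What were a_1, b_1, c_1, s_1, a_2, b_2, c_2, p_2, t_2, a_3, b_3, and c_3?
a_1 = 2; b_1 = 8; c_1 = 1; s_1 = 1; a_2 = 7; b_2 = 5; c_2 = 1; p_2 = 2; t_2 = 4; a_3 = 9; b_3 = 1; c_3 = 7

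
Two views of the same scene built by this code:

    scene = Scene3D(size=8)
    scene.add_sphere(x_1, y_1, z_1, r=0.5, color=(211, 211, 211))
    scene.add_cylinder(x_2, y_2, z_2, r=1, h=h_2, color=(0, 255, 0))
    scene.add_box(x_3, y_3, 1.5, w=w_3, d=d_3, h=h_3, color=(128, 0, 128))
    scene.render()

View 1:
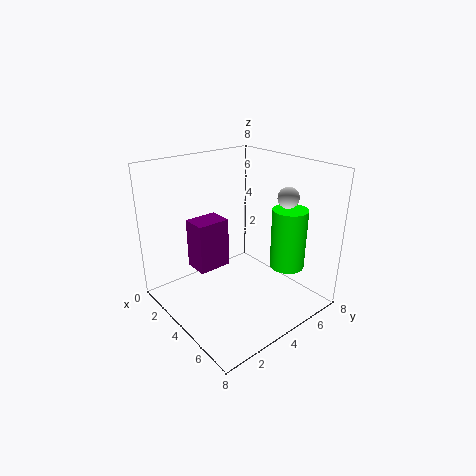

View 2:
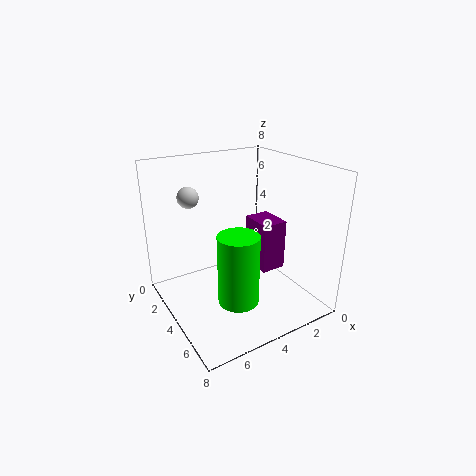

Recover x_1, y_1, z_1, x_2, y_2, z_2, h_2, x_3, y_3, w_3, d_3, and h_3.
x_1 = 7, y_1 = 4.5, z_1 = 7, x_2 = 5.5, y_2 = 6.5, z_2 = 2, h_2 = 3.5, x_3 = 1, y_3 = 2.5, w_3 = 1.5, d_3 = 2, h_3 = 3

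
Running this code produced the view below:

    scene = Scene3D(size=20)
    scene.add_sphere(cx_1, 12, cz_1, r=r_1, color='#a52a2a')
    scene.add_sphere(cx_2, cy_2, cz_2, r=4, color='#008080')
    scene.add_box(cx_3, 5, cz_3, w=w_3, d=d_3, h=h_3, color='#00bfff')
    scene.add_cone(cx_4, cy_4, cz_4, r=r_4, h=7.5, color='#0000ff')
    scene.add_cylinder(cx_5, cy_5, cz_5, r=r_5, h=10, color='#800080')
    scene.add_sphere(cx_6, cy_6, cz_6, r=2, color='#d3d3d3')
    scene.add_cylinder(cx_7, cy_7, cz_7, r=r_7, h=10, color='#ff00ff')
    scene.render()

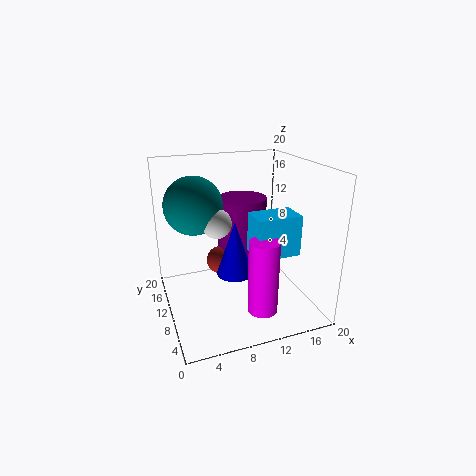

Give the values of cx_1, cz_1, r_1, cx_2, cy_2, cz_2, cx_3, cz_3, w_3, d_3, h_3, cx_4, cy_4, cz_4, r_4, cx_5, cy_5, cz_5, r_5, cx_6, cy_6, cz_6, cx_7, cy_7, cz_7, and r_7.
cx_1 = 8; cz_1 = 6; r_1 = 2; cx_2 = 4.5; cy_2 = 12.5; cz_2 = 14.5; cx_3 = 11; cz_3 = 8.5; w_3 = 6; d_3 = 4; h_3 = 5.5; cx_4 = 9; cy_4 = 8.5; cz_4 = 5.5; r_4 = 2.5; cx_5 = 11.5; cy_5 = 12.5; cz_5 = 5; r_5 = 3.5; cx_6 = 7; cy_6 = 10; cz_6 = 12.5; cx_7 = 11.5; cy_7 = 4.5; cz_7 = 1.5; r_7 = 2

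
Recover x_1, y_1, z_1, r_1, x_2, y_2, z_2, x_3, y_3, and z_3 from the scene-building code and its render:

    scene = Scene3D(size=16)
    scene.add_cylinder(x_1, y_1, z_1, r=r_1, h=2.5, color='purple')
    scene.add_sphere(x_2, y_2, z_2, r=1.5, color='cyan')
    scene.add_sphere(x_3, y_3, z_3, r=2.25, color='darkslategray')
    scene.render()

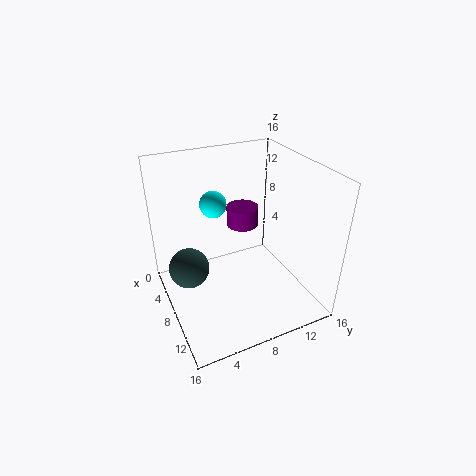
x_1 = 3, y_1 = 11, z_1 = 6.5, r_1 = 2, x_2 = 5.25, y_2 = 6.25, z_2 = 11.25, x_3 = 6.75, y_3 = 2.5, z_3 = 4.75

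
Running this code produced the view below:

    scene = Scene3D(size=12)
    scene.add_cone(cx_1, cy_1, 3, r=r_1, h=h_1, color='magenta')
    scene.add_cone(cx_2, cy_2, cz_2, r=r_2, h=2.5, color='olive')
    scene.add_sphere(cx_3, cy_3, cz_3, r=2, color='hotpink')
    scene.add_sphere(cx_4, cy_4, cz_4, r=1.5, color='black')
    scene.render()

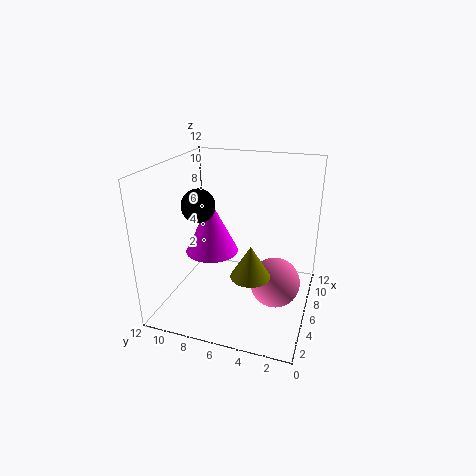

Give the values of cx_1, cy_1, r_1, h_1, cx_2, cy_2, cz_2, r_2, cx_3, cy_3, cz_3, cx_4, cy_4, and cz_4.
cx_1 = 8.5, cy_1 = 9.5, r_1 = 2.5, h_1 = 5, cx_2 = 3, cy_2 = 4, cz_2 = 4.5, r_2 = 1.5, cx_3 = 5, cy_3 = 2.5, cz_3 = 3, cx_4 = 7, cy_4 = 10, cz_4 = 8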